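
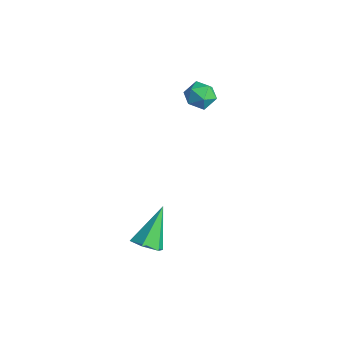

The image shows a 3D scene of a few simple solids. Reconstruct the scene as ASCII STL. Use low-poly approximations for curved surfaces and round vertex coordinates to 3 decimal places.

solid 
facet normal 0.258 0.917 -0.305
outer loop
vertex -3.563 3.772 1.602
vertex -3.837 4.102 2.362
vertex -3.01 3.84 2.273
endloop
endfacet
facet normal 0.678 0.422 -0.602
outer loop
vertex -3.563 3.772 1.602
vertex -3.01 3.84 2.273
vertex -3.006 3.123 1.774
endloop
endfacet
facet normal 0.263 -0.030 -0.964
outer loop
vertex -3.563 3.772 1.602
vertex -3.006 3.123 1.774
vertex -3.831 2.943 1.555
endloop
endfacet
facet normal -0.414 0.184 -0.891
outer loop
vertex -3.563 3.772 1.602
vertex -3.831 2.943 1.555
vertex -4.345 3.548 1.919
endloop
endfacet
facet normal -0.417 0.769 -0.484
outer loop
vertex -3.563 3.772 1.602
vertex -4.345 3.548 1.919
vertex -3.837 4.102 2.362
endloop
endfacet
facet normal 0.995 0.059 -0.077
outer loop
vertex -3.006 3.123 1.774
vertex -3.01 3.84 2.273
vertex -2.935 3.052 2.641
endloop
endfacet
facet normal 0.316 0.859 0.404
outer loop
vertex -3.01 3.84 2.273
vertex -3.837 4.102 2.362
vertex -3.449 3.657 3.005
endloop
endfacet
facet normal -0.776 0.620 0.114
outer loop
vertex -3.837 4.102 2.362
vertex -4.345 3.548 1.919
vertex -4.274 3.477 2.786
endloop
endfacet
facet normal -0.772 -0.328 -0.545
outer loop
vertex -4.345 3.548 1.919
vertex -3.831 2.943 1.555
vertex -4.27 2.76 2.287
endloop
endfacet
facet normal 0.323 -0.676 -0.663
outer loop
vertex -3.831 2.943 1.555
vertex -3.006 3.123 1.774
vertex -3.443 2.498 2.198
endloop
endfacet
facet normal 0.414 -0.184 0.891
outer loop
vertex -3.717 2.828 2.958
vertex -2.935 3.052 2.641
vertex -3.449 3.657 3.005
endloop
endfacet
facet normal -0.263 0.030 0.964
outer loop
vertex -3.717 2.828 2.958
vertex -3.449 3.657 3.005
vertex -4.274 3.477 2.786
endloop
endfacet
facet normal -0.678 -0.422 0.602
outer loop
vertex -3.717 2.828 2.958
vertex -4.274 3.477 2.786
vertex -4.27 2.76 2.287
endloop
endfacet
facet normal -0.258 -0.917 0.305
outer loop
vertex -3.717 2.828 2.958
vertex -4.27 2.76 2.287
vertex -3.443 2.498 2.198
endloop
endfacet
facet normal 0.417 -0.769 0.484
outer loop
vertex -3.717 2.828 2.958
vertex -3.443 2.498 2.198
vertex -2.935 3.052 2.641
endloop
endfacet
facet normal 0.772 0.328 0.545
outer loop
vertex -3.449 3.657 3.005
vertex -2.935 3.052 2.641
vertex -3.01 3.84 2.273
endloop
endfacet
facet normal -0.323 0.676 0.663
outer loop
vertex -4.274 3.477 2.786
vertex -3.449 3.657 3.005
vertex -3.837 4.102 2.362
endloop
endfacet
facet normal -0.995 -0.059 0.077
outer loop
vertex -4.27 2.76 2.287
vertex -4.274 3.477 2.786
vertex -4.345 3.548 1.919
endloop
endfacet
facet normal -0.316 -0.859 -0.404
outer loop
vertex -3.443 2.498 2.198
vertex -4.27 2.76 2.287
vertex -3.831 2.943 1.555
endloop
endfacet
facet normal 0.776 -0.620 -0.114
outer loop
vertex -2.935 3.052 2.641
vertex -3.443 2.498 2.198
vertex -3.006 3.123 1.774
endloop
endfacet
facet normal 0.334 -0.610 -0.718
outer loop
vertex 2.191 -3.498 -0.561
vertex 1.815 -3.039 -1.126
vertex 2.588 -2.871 -0.909
endloop
endfacet
facet normal 0.666 -0.008 0.746
outer loop
vertex 2.191 -3.498 -0.561
vertex 2.588 -2.871 -0.909
vertex 1.085 -1.701 0.446
endloop
endfacet
facet normal 0.334 -0.611 -0.718
outer loop
vertex 2.588 -2.871 -0.909
vertex 1.815 -3.039 -1.126
vertex 2.213 -2.411 -1.475
endloop
endfacet
facet normal 0.681 0.720 0.134
outer loop
vertex 2.588 -2.871 -0.909
vertex 2.213 -2.411 -1.475
vertex 1.085 -1.701 0.446
endloop
endfacet
facet normal 0.334 -0.611 -0.718
outer loop
vertex 2.213 -2.411 -1.475
vertex 1.815 -3.039 -1.126
vertex 1.44 -2.579 -1.692
endloop
endfacet
facet normal -0.089 0.916 -0.391
outer loop
vertex 2.213 -2.411 -1.475
vertex 1.44 -2.579 -1.692
vertex 1.085 -1.701 0.446
endloop
endfacet
facet normal 0.335 -0.610 -0.718
outer loop
vertex 1.44 -2.579 -1.692
vertex 1.815 -3.039 -1.126
vertex 1.043 -3.206 -1.344
endloop
endfacet
facet normal -0.872 0.384 -0.303
outer loop
vertex 1.44 -2.579 -1.692
vertex 1.043 -3.206 -1.344
vertex 1.085 -1.701 0.446
endloop
endfacet
facet normal 0.335 -0.610 -0.718
outer loop
vertex 1.043 -3.206 -1.344
vertex 1.815 -3.039 -1.126
vertex 1.418 -3.666 -0.778
endloop
endfacet
facet normal -0.887 -0.343 0.309
outer loop
vertex 1.043 -3.206 -1.344
vertex 1.418 -3.666 -0.778
vertex 1.085 -1.701 0.446
endloop
endfacet
facet normal 0.334 -0.610 -0.718
outer loop
vertex 1.418 -3.666 -0.778
vertex 1.815 -3.039 -1.126
vertex 2.191 -3.498 -0.561
endloop
endfacet
facet normal -0.117 -0.539 0.834
outer loop
vertex 1.418 -3.666 -0.778
vertex 2.191 -3.498 -0.561
vertex 1.085 -1.701 0.446
endloop
endfacet

endsolid


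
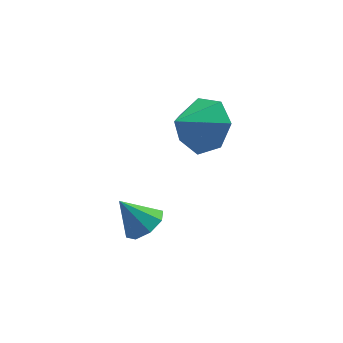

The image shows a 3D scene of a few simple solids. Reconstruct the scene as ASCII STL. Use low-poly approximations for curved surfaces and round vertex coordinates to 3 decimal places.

solid 
facet normal 0.659 0.484 -0.576
outer loop
vertex -1.191 -1.482 0.312
vertex -1.875 -1.06 -0.116
vertex -1.42 -0.795 0.627
endloop
endfacet
facet normal 0.201 -0.352 0.914
outer loop
vertex -1.191 -1.482 0.312
vertex -1.42 -0.795 0.627
vertex -2.665 -1.64 0.576
endloop
endfacet
facet normal 0.659 0.484 -0.576
outer loop
vertex -1.42 -0.795 0.627
vertex -1.875 -1.06 -0.116
vertex -1.992 -0.307 0.383
endloop
endfacet
facet normal -0.201 0.239 0.950
outer loop
vertex -1.42 -0.795 0.627
vertex -1.992 -0.307 0.383
vertex -2.665 -1.64 0.576
endloop
endfacet
facet normal 0.659 0.484 -0.575
outer loop
vertex -1.992 -0.307 0.383
vertex -1.875 -1.06 -0.116
vertex -2.475 -0.386 -0.237
endloop
endfacet
facet normal -0.733 0.445 0.515
outer loop
vertex -1.992 -0.307 0.383
vertex -2.475 -0.386 -0.237
vertex -2.665 -1.64 0.576
endloop
endfacet
facet normal 0.659 0.483 -0.576
outer loop
vertex -2.475 -0.386 -0.237
vertex -1.875 -1.06 -0.116
vertex -2.506 -0.973 -0.765
endloop
endfacet
facet normal -0.992 0.109 -0.063
outer loop
vertex -2.475 -0.386 -0.237
vertex -2.506 -0.973 -0.765
vertex -2.665 -1.64 0.576
endloop
endfacet
facet normal 0.659 0.484 -0.576
outer loop
vertex -2.506 -0.973 -0.765
vertex -1.875 -1.06 -0.116
vertex -2.062 -1.624 -0.804
endloop
endfacet
facet normal -0.784 -0.514 -0.349
outer loop
vertex -2.506 -0.973 -0.765
vertex -2.062 -1.624 -0.804
vertex -2.665 -1.64 0.576
endloop
endfacet
facet normal 0.659 0.484 -0.576
outer loop
vertex -2.062 -1.624 -0.804
vertex -1.875 -1.06 -0.116
vertex -1.477 -1.851 -0.325
endloop
endfacet
facet normal -0.266 -0.955 -0.127
outer loop
vertex -2.062 -1.624 -0.804
vertex -1.477 -1.851 -0.325
vertex -2.665 -1.64 0.576
endloop
endfacet
facet normal 0.659 0.484 -0.576
outer loop
vertex -1.477 -1.851 -0.325
vertex -1.875 -1.06 -0.116
vertex -1.191 -1.482 0.312
endloop
endfacet
facet normal 0.173 -0.884 0.435
outer loop
vertex -1.477 -1.851 -0.325
vertex -1.191 -1.482 0.312
vertex -2.665 -1.64 0.576
endloop
endfacet
facet normal 0.596 -0.138 -0.791
outer loop
vertex -3.059 -4.246 -1.053
vertex -3.48 -4.012 -1.411
vertex -3.017 -3.791 -1.101
endloop
endfacet
facet normal 0.423 0.056 0.904
outer loop
vertex -3.059 -4.246 -1.053
vertex -3.017 -3.791 -1.101
vertex -4.1 -3.868 -0.589
endloop
endfacet
facet normal 0.596 -0.139 -0.791
outer loop
vertex -3.017 -3.791 -1.101
vertex -3.48 -4.012 -1.411
vertex -3.245 -3.466 -1.33
endloop
endfacet
facet normal 0.275 0.675 0.684
outer loop
vertex -3.017 -3.791 -1.101
vertex -3.245 -3.466 -1.33
vertex -4.1 -3.868 -0.589
endloop
endfacet
facet normal 0.595 -0.139 -0.791
outer loop
vertex -3.245 -3.466 -1.33
vertex -3.48 -4.012 -1.411
vertex -3.612 -3.461 -1.607
endloop
endfacet
facet normal -0.199 0.939 0.280
outer loop
vertex -3.245 -3.466 -1.33
vertex -3.612 -3.461 -1.607
vertex -4.1 -3.868 -0.589
endloop
endfacet
facet normal 0.596 -0.139 -0.791
outer loop
vertex -3.612 -3.461 -1.607
vertex -3.48 -4.012 -1.411
vertex -3.901 -3.778 -1.769
endloop
endfacet
facet normal -0.720 0.691 -0.069
outer loop
vertex -3.612 -3.461 -1.607
vertex -3.901 -3.778 -1.769
vertex -4.1 -3.868 -0.589
endloop
endfacet
facet normal 0.597 -0.137 -0.791
outer loop
vertex -3.901 -3.778 -1.769
vertex -3.48 -4.012 -1.411
vertex -3.943 -4.233 -1.722
endloop
endfacet
facet normal -0.984 0.074 -0.160
outer loop
vertex -3.901 -3.778 -1.769
vertex -3.943 -4.233 -1.722
vertex -4.1 -3.868 -0.589
endloop
endfacet
facet normal 0.597 -0.139 -0.790
outer loop
vertex -3.943 -4.233 -1.722
vertex -3.48 -4.012 -1.411
vertex -3.714 -4.558 -1.492
endloop
endfacet
facet normal -0.836 -0.546 0.060
outer loop
vertex -3.943 -4.233 -1.722
vertex -3.714 -4.558 -1.492
vertex -4.1 -3.868 -0.589
endloop
endfacet
facet normal 0.596 -0.138 -0.791
outer loop
vertex -3.714 -4.558 -1.492
vertex -3.48 -4.012 -1.411
vertex -3.348 -4.564 -1.215
endloop
endfacet
facet normal -0.363 -0.809 0.463
outer loop
vertex -3.714 -4.558 -1.492
vertex -3.348 -4.564 -1.215
vertex -4.1 -3.868 -0.589
endloop
endfacet
facet normal 0.596 -0.138 -0.791
outer loop
vertex -3.348 -4.564 -1.215
vertex -3.48 -4.012 -1.411
vertex -3.059 -4.246 -1.053
endloop
endfacet
facet normal 0.159 -0.559 0.813
outer loop
vertex -3.348 -4.564 -1.215
vertex -3.059 -4.246 -1.053
vertex -4.1 -3.868 -0.589
endloop
endfacet

endsolid


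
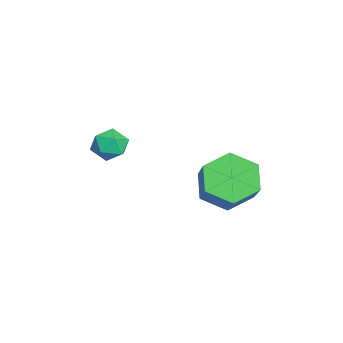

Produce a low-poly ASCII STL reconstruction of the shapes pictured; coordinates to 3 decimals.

solid 
facet normal -0.733 -0.084 -0.675
outer loop
vertex -0.827 0.693 -2.331
vertex -1.561 0.643 -1.527
vertex -1.282 1.608 -1.951
endloop
endfacet
facet normal 0.537 0.537 -0.651
outer loop
vertex -0.827 0.693 -2.331
vertex -1.282 1.608 -1.951
vertex 0.515 0.847 -1.097
endloop
endfacet
facet normal 0.537 0.537 -0.651
outer loop
vertex 0.515 0.847 -1.097
vertex -1.282 1.608 -1.951
vertex 0.06 1.762 -0.717
endloop
endfacet
facet normal 0.733 0.084 0.675
outer loop
vertex 0.515 0.847 -1.097
vertex 0.06 1.762 -0.717
vertex -0.219 0.797 -0.293
endloop
endfacet
facet normal -0.733 -0.084 -0.675
outer loop
vertex -1.282 1.608 -1.951
vertex -1.561 0.643 -1.527
vertex -2.016 1.558 -1.147
endloop
endfacet
facet normal -0.093 0.995 -0.023
outer loop
vertex -1.282 1.608 -1.951
vertex -2.016 1.558 -1.147
vertex 0.06 1.762 -0.717
endloop
endfacet
facet normal -0.093 0.995 -0.023
outer loop
vertex 0.06 1.762 -0.717
vertex -2.016 1.558 -1.147
vertex -0.674 1.712 0.088
endloop
endfacet
facet normal 0.734 0.084 0.674
outer loop
vertex 0.06 1.762 -0.717
vertex -0.674 1.712 0.088
vertex -0.219 0.797 -0.293
endloop
endfacet
facet normal -0.733 -0.084 -0.675
outer loop
vertex -2.016 1.558 -1.147
vertex -1.561 0.643 -1.527
vertex -2.295 0.593 -0.723
endloop
endfacet
facet normal -0.630 0.458 0.627
outer loop
vertex -2.016 1.558 -1.147
vertex -2.295 0.593 -0.723
vertex -0.674 1.712 0.088
endloop
endfacet
facet normal -0.630 0.457 0.628
outer loop
vertex -0.674 1.712 0.088
vertex -2.295 0.593 -0.723
vertex -0.953 0.747 0.511
endloop
endfacet
facet normal 0.733 0.084 0.675
outer loop
vertex -0.674 1.712 0.088
vertex -0.953 0.747 0.511
vertex -0.219 0.797 -0.293
endloop
endfacet
facet normal -0.733 -0.084 -0.675
outer loop
vertex -2.295 0.593 -0.723
vertex -1.561 0.643 -1.527
vertex -1.84 -0.322 -1.103
endloop
endfacet
facet normal -0.537 -0.537 0.651
outer loop
vertex -2.295 0.593 -0.723
vertex -1.84 -0.322 -1.103
vertex -0.953 0.747 0.511
endloop
endfacet
facet normal -0.537 -0.537 0.651
outer loop
vertex -0.953 0.747 0.511
vertex -1.84 -0.322 -1.103
vertex -0.498 -0.168 0.131
endloop
endfacet
facet normal 0.733 0.084 0.675
outer loop
vertex -0.953 0.747 0.511
vertex -0.498 -0.168 0.131
vertex -0.219 0.797 -0.293
endloop
endfacet
facet normal -0.734 -0.084 -0.674
outer loop
vertex -1.84 -0.322 -1.103
vertex -1.561 0.643 -1.527
vertex -1.106 -0.272 -1.908
endloop
endfacet
facet normal 0.093 -0.995 0.023
outer loop
vertex -1.84 -0.322 -1.103
vertex -1.106 -0.272 -1.908
vertex -0.498 -0.168 0.131
endloop
endfacet
facet normal 0.093 -0.995 0.023
outer loop
vertex -0.498 -0.168 0.131
vertex -1.106 -0.272 -1.908
vertex 0.236 -0.118 -0.673
endloop
endfacet
facet normal 0.733 0.084 0.675
outer loop
vertex -0.498 -0.168 0.131
vertex 0.236 -0.118 -0.673
vertex -0.219 0.797 -0.293
endloop
endfacet
facet normal -0.733 -0.084 -0.675
outer loop
vertex -1.106 -0.272 -1.908
vertex -1.561 0.643 -1.527
vertex -0.827 0.693 -2.331
endloop
endfacet
facet normal 0.630 -0.457 -0.628
outer loop
vertex -1.106 -0.272 -1.908
vertex -0.827 0.693 -2.331
vertex 0.236 -0.118 -0.673
endloop
endfacet
facet normal 0.630 -0.458 -0.628
outer loop
vertex 0.236 -0.118 -0.673
vertex -0.827 0.693 -2.331
vertex 0.515 0.847 -1.097
endloop
endfacet
facet normal 0.733 0.084 0.675
outer loop
vertex 0.236 -0.118 -0.673
vertex 0.515 0.847 -1.097
vertex -0.219 0.797 -0.293
endloop
endfacet
facet normal -0.609 0.627 0.485
outer loop
vertex 0.399 -2.643 1.961
vertex -0.166 -3.024 1.744
vertex 0.159 -3.185 2.36
endloop
endfacet
facet normal 0.024 0.586 0.810
outer loop
vertex 0.399 -2.643 1.961
vertex 0.159 -3.185 2.36
vertex 0.862 -3.092 2.272
endloop
endfacet
facet normal 0.526 0.779 0.341
outer loop
vertex 0.399 -2.643 1.961
vertex 0.862 -3.092 2.272
vertex 0.972 -2.872 1.6
endloop
endfacet
facet normal 0.202 0.940 -0.275
outer loop
vertex 0.399 -2.643 1.961
vertex 0.972 -2.872 1.6
vertex 0.337 -2.831 1.274
endloop
endfacet
facet normal -0.499 0.846 -0.187
outer loop
vertex 0.399 -2.643 1.961
vertex 0.337 -2.831 1.274
vertex -0.166 -3.024 1.744
endloop
endfacet
facet normal 0.136 -0.097 0.986
outer loop
vertex 0.862 -3.092 2.272
vertex 0.159 -3.185 2.36
vertex 0.583 -3.749 2.246
endloop
endfacet
facet normal -0.887 -0.029 0.460
outer loop
vertex 0.159 -3.185 2.36
vertex -0.166 -3.024 1.744
vertex -0.052 -3.708 1.92
endloop
endfacet
facet normal -0.709 0.326 -0.625
outer loop
vertex -0.166 -3.024 1.744
vertex 0.337 -2.831 1.274
vertex 0.058 -3.488 1.248
endloop
endfacet
facet normal 0.426 0.476 -0.770
outer loop
vertex 0.337 -2.831 1.274
vertex 0.972 -2.872 1.6
vertex 0.761 -3.395 1.16
endloop
endfacet
facet normal 0.950 0.217 0.226
outer loop
vertex 0.972 -2.872 1.6
vertex 0.862 -3.092 2.272
vertex 1.086 -3.556 1.776
endloop
endfacet
facet normal -0.202 -0.940 0.275
outer loop
vertex 0.521 -3.937 1.559
vertex 0.583 -3.749 2.246
vertex -0.052 -3.708 1.92
endloop
endfacet
facet normal -0.526 -0.779 -0.341
outer loop
vertex 0.521 -3.937 1.559
vertex -0.052 -3.708 1.92
vertex 0.058 -3.488 1.248
endloop
endfacet
facet normal -0.024 -0.586 -0.810
outer loop
vertex 0.521 -3.937 1.559
vertex 0.058 -3.488 1.248
vertex 0.761 -3.395 1.16
endloop
endfacet
facet normal 0.609 -0.627 -0.485
outer loop
vertex 0.521 -3.937 1.559
vertex 0.761 -3.395 1.16
vertex 1.086 -3.556 1.776
endloop
endfacet
facet normal 0.499 -0.846 0.187
outer loop
vertex 0.521 -3.937 1.559
vertex 1.086 -3.556 1.776
vertex 0.583 -3.749 2.246
endloop
endfacet
facet normal -0.426 -0.476 0.770
outer loop
vertex -0.052 -3.708 1.92
vertex 0.583 -3.749 2.246
vertex 0.159 -3.185 2.36
endloop
endfacet
facet normal -0.950 -0.217 -0.226
outer loop
vertex 0.058 -3.488 1.248
vertex -0.052 -3.708 1.92
vertex -0.166 -3.024 1.744
endloop
endfacet
facet normal -0.136 0.097 -0.986
outer loop
vertex 0.761 -3.395 1.16
vertex 0.058 -3.488 1.248
vertex 0.337 -2.831 1.274
endloop
endfacet
facet normal 0.887 0.029 -0.460
outer loop
vertex 1.086 -3.556 1.776
vertex 0.761 -3.395 1.16
vertex 0.972 -2.872 1.6
endloop
endfacet
facet normal 0.709 -0.326 0.625
outer loop
vertex 0.583 -3.749 2.246
vertex 1.086 -3.556 1.776
vertex 0.862 -3.092 2.272
endloop
endfacet

endsolid


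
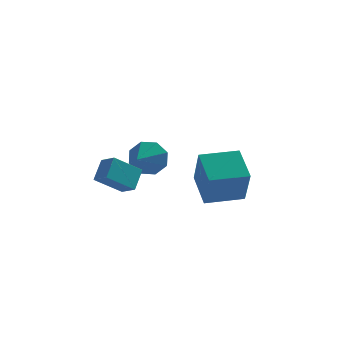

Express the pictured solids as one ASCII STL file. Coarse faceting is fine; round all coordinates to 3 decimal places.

solid 
facet normal -0.705 -0.406 0.582
outer loop
vertex -1.235 -0.687 0.468
vertex -1.907 -0.097 0.066
vertex -1.472 -1.574 -0.439
endloop
endfacet
facet normal 0.685 -0.602 0.410
outer loop
vertex -0.273 -0.883 -1.426
vertex -1.235 -0.687 0.468
vertex -1.472 -1.574 -0.439
endloop
endfacet
facet normal -0.705 -0.406 0.581
outer loop
vertex -1.472 -1.574 -0.439
vertex -1.907 -0.097 0.066
vertex -2.143 -0.984 -0.841
endloop
endfacet
facet normal -0.183 -0.687 -0.703
outer loop
vertex -2.143 -0.984 -0.841
vertex -0.273 -0.883 -1.426
vertex -1.472 -1.574 -0.439
endloop
endfacet
facet normal 0.183 0.687 0.703
outer loop
vertex -1.235 -0.687 0.468
vertex -0.708 0.594 -0.921
vertex -1.907 -0.097 0.066
endloop
endfacet
facet normal 0.685 -0.602 0.410
outer loop
vertex -0.037 0.004 -0.519
vertex -1.235 -0.687 0.468
vertex -0.273 -0.883 -1.426
endloop
endfacet
facet normal 0.183 0.687 0.703
outer loop
vertex -0.037 0.004 -0.519
vertex -0.708 0.594 -0.921
vertex -1.235 -0.687 0.468
endloop
endfacet
facet normal -0.685 0.602 -0.411
outer loop
vertex -1.907 -0.097 0.066
vertex -0.708 0.594 -0.921
vertex -2.143 -0.984 -0.841
endloop
endfacet
facet normal -0.183 -0.687 -0.703
outer loop
vertex -0.945 -0.293 -1.828
vertex -0.273 -0.883 -1.426
vertex -2.143 -0.984 -0.841
endloop
endfacet
facet normal -0.685 0.602 -0.410
outer loop
vertex -2.143 -0.984 -0.841
vertex -0.708 0.594 -0.921
vertex -0.945 -0.293 -1.828
endloop
endfacet
facet normal 0.705 0.407 -0.581
outer loop
vertex -0.945 -0.293 -1.828
vertex -0.037 0.004 -0.519
vertex -0.273 -0.883 -1.426
endloop
endfacet
facet normal 0.705 0.406 -0.581
outer loop
vertex -0.708 0.594 -0.921
vertex -0.037 0.004 -0.519
vertex -0.945 -0.293 -1.828
endloop
endfacet
facet normal 0.273 0.928 -0.255
outer loop
vertex 0.147 3.505 -2.145
vertex -0.24 3.874 -1.218
vertex 0.708 3.504 -1.548
endloop
endfacet
facet normal 0.392 -0.843 -0.369
outer loop
vertex 0.147 3.505 -2.145
vertex 0.708 3.504 -1.548
vertex -0.62 2.586 -0.862
endloop
endfacet
facet normal 0.273 0.927 -0.257
outer loop
vertex 0.708 3.504 -1.548
vertex -0.24 3.874 -1.218
vertex 0.714 3.721 -0.758
endloop
endfacet
facet normal 0.625 -0.754 0.202
outer loop
vertex 0.708 3.504 -1.548
vertex 0.714 3.721 -0.758
vertex -0.62 2.586 -0.862
endloop
endfacet
facet normal 0.272 0.927 -0.256
outer loop
vertex 0.714 3.721 -0.758
vertex -0.24 3.874 -1.218
vertex 0.161 4.027 -0.238
endloop
endfacet
facet normal 0.400 -0.538 0.742
outer loop
vertex 0.714 3.721 -0.758
vertex 0.161 4.027 -0.238
vertex -0.62 2.586 -0.862
endloop
endfacet
facet normal 0.273 0.927 -0.256
outer loop
vertex 0.161 4.027 -0.238
vertex -0.24 3.874 -1.218
vertex -0.627 4.244 -0.292
endloop
endfacet
facet normal -0.153 -0.322 0.934
outer loop
vertex 0.161 4.027 -0.238
vertex -0.627 4.244 -0.292
vertex -0.62 2.586 -0.862
endloop
endfacet
facet normal 0.274 0.927 -0.256
outer loop
vertex -0.627 4.244 -0.292
vertex -0.24 3.874 -1.218
vertex -1.188 4.245 -0.888
endloop
endfacet
facet normal -0.708 -0.232 0.666
outer loop
vertex -0.627 4.244 -0.292
vertex -1.188 4.245 -0.888
vertex -0.62 2.586 -0.862
endloop
endfacet
facet normal 0.273 0.927 -0.257
outer loop
vertex -1.188 4.245 -0.888
vertex -0.24 3.874 -1.218
vertex -1.194 4.028 -1.678
endloop
endfacet
facet normal -0.942 -0.321 0.095
outer loop
vertex -1.188 4.245 -0.888
vertex -1.194 4.028 -1.678
vertex -0.62 2.586 -0.862
endloop
endfacet
facet normal 0.273 0.927 -0.256
outer loop
vertex -1.194 4.028 -1.678
vertex -0.24 3.874 -1.218
vertex -0.641 3.722 -2.198
endloop
endfacet
facet normal -0.716 -0.537 -0.446
outer loop
vertex -1.194 4.028 -1.678
vertex -0.641 3.722 -2.198
vertex -0.62 2.586 -0.862
endloop
endfacet
facet normal 0.273 0.928 -0.255
outer loop
vertex -0.641 3.722 -2.198
vertex -0.24 3.874 -1.218
vertex 0.147 3.505 -2.145
endloop
endfacet
facet normal -0.164 -0.753 -0.637
outer loop
vertex -0.641 3.722 -2.198
vertex 0.147 3.505 -2.145
vertex -0.62 2.586 -0.862
endloop
endfacet
facet normal -0.937 -0.345 -0.048
outer loop
vertex 3.315 -3.451 0.298
vertex 2.72 -1.97 1.272
vertex 3.009 -2.363 -1.543
endloop
endfacet
facet normal 0.319 -0.792 -0.521
outer loop
vertex 4.78 -1.71 -1.452
vertex 3.315 -3.451 0.298
vertex 3.009 -2.363 -1.543
endloop
endfacet
facet normal -0.937 -0.346 -0.048
outer loop
vertex 3.009 -2.363 -1.543
vertex 2.72 -1.97 1.272
vertex 2.413 -0.882 -0.568
endloop
endfacet
facet normal -0.142 0.504 -0.852
outer loop
vertex 2.413 -0.882 -0.568
vertex 4.78 -1.71 -1.452
vertex 3.009 -2.363 -1.543
endloop
endfacet
facet normal 0.142 -0.504 0.852
outer loop
vertex 3.315 -3.451 0.298
vertex 4.491 -1.317 1.363
vertex 2.72 -1.97 1.272
endloop
endfacet
facet normal 0.318 -0.792 -0.521
outer loop
vertex 5.087 -2.798 0.388
vertex 3.315 -3.451 0.298
vertex 4.78 -1.71 -1.452
endloop
endfacet
facet normal 0.142 -0.504 0.852
outer loop
vertex 5.087 -2.798 0.388
vertex 4.491 -1.317 1.363
vertex 3.315 -3.451 0.298
endloop
endfacet
facet normal -0.319 0.792 0.521
outer loop
vertex 2.72 -1.97 1.272
vertex 4.491 -1.317 1.363
vertex 2.413 -0.882 -0.568
endloop
endfacet
facet normal -0.142 0.503 -0.852
outer loop
vertex 4.185 -0.229 -0.478
vertex 4.78 -1.71 -1.452
vertex 2.413 -0.882 -0.568
endloop
endfacet
facet normal -0.318 0.792 0.521
outer loop
vertex 2.413 -0.882 -0.568
vertex 4.491 -1.317 1.363
vertex 4.185 -0.229 -0.478
endloop
endfacet
facet normal 0.937 0.345 0.048
outer loop
vertex 4.185 -0.229 -0.478
vertex 5.087 -2.798 0.388
vertex 4.78 -1.71 -1.452
endloop
endfacet
facet normal 0.937 0.345 0.048
outer loop
vertex 4.491 -1.317 1.363
vertex 5.087 -2.798 0.388
vertex 4.185 -0.229 -0.478
endloop
endfacet

endsolid


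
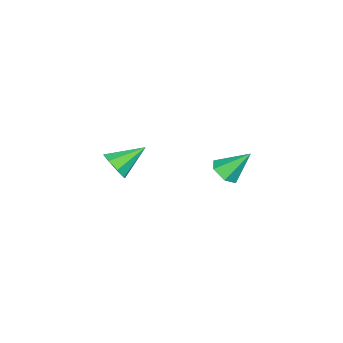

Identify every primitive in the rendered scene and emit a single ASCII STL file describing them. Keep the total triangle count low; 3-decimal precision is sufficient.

solid 
facet normal 0.278 -0.618 -0.735
outer loop
vertex -3.079 1.446 -2.656
vertex -3.685 1.781 -3.167
vertex -2.895 2.122 -3.155
endloop
endfacet
facet normal 0.764 0.235 0.601
outer loop
vertex -3.079 1.446 -2.656
vertex -2.895 2.122 -3.155
vertex -4.195 2.919 -1.813
endloop
endfacet
facet normal 0.278 -0.618 -0.735
outer loop
vertex -2.895 2.122 -3.155
vertex -3.685 1.781 -3.167
vertex -3.501 2.457 -3.666
endloop
endfacet
facet normal 0.501 0.865 -0.028
outer loop
vertex -2.895 2.122 -3.155
vertex -3.501 2.457 -3.666
vertex -4.195 2.919 -1.813
endloop
endfacet
facet normal 0.277 -0.618 -0.735
outer loop
vertex -3.501 2.457 -3.666
vertex -3.685 1.781 -3.167
vertex -4.291 2.116 -3.677
endloop
endfacet
facet normal -0.367 0.861 -0.352
outer loop
vertex -3.501 2.457 -3.666
vertex -4.291 2.116 -3.677
vertex -4.195 2.919 -1.813
endloop
endfacet
facet normal 0.277 -0.618 -0.736
outer loop
vertex -4.291 2.116 -3.677
vertex -3.685 1.781 -3.167
vertex -4.474 1.44 -3.178
endloop
endfacet
facet normal -0.973 0.228 -0.048
outer loop
vertex -4.291 2.116 -3.677
vertex -4.474 1.44 -3.178
vertex -4.195 2.919 -1.813
endloop
endfacet
facet normal 0.277 -0.618 -0.736
outer loop
vertex -4.474 1.44 -3.178
vertex -3.685 1.781 -3.167
vertex -3.868 1.105 -2.668
endloop
endfacet
facet normal -0.709 -0.401 0.580
outer loop
vertex -4.474 1.44 -3.178
vertex -3.868 1.105 -2.668
vertex -4.195 2.919 -1.813
endloop
endfacet
facet normal 0.278 -0.618 -0.735
outer loop
vertex -3.868 1.105 -2.668
vertex -3.685 1.781 -3.167
vertex -3.079 1.446 -2.656
endloop
endfacet
facet normal 0.158 -0.398 0.904
outer loop
vertex -3.868 1.105 -2.668
vertex -3.079 1.446 -2.656
vertex -4.195 2.919 -1.813
endloop
endfacet
facet normal 0.649 -0.582 -0.490
outer loop
vertex 3.419 -0.456 1.015
vertex 2.767 -0.928 0.713
vertex 3.189 -0.23 0.442
endloop
endfacet
facet normal 0.353 0.910 0.217
outer loop
vertex 3.419 -0.456 1.015
vertex 3.189 -0.23 0.442
vertex 1.613 0.108 1.587
endloop
endfacet
facet normal 0.647 -0.582 -0.492
outer loop
vertex 3.189 -0.23 0.442
vertex 2.767 -0.928 0.713
vertex 2.711 -0.412 0.028
endloop
endfacet
facet normal -0.053 0.935 -0.350
outer loop
vertex 3.189 -0.23 0.442
vertex 2.711 -0.412 0.028
vertex 1.613 0.108 1.587
endloop
endfacet
facet normal 0.648 -0.582 -0.491
outer loop
vertex 2.711 -0.412 0.028
vertex 2.767 -0.928 0.713
vertex 2.266 -0.897 0.015
endloop
endfacet
facet normal -0.584 0.552 -0.595
outer loop
vertex 2.711 -0.412 0.028
vertex 2.266 -0.897 0.015
vertex 1.613 0.108 1.587
endloop
endfacet
facet normal 0.648 -0.582 -0.491
outer loop
vertex 2.266 -0.897 0.015
vertex 2.767 -0.928 0.713
vertex 2.114 -1.4 0.411
endloop
endfacet
facet normal -0.927 -0.015 -0.375
outer loop
vertex 2.266 -0.897 0.015
vertex 2.114 -1.4 0.411
vertex 1.613 0.108 1.587
endloop
endfacet
facet normal 0.648 -0.582 -0.492
outer loop
vertex 2.114 -1.4 0.411
vertex 2.767 -0.928 0.713
vertex 2.345 -1.627 0.984
endloop
endfacet
facet normal -0.881 -0.435 0.183
outer loop
vertex 2.114 -1.4 0.411
vertex 2.345 -1.627 0.984
vertex 1.613 0.108 1.587
endloop
endfacet
facet normal 0.649 -0.582 -0.491
outer loop
vertex 2.345 -1.627 0.984
vertex 2.767 -0.928 0.713
vertex 2.823 -1.444 1.399
endloop
endfacet
facet normal -0.475 -0.461 0.750
outer loop
vertex 2.345 -1.627 0.984
vertex 2.823 -1.444 1.399
vertex 1.613 0.108 1.587
endloop
endfacet
facet normal 0.648 -0.582 -0.491
outer loop
vertex 2.823 -1.444 1.399
vertex 2.767 -0.928 0.713
vertex 3.268 -0.96 1.412
endloop
endfacet
facet normal 0.055 -0.078 0.995
outer loop
vertex 2.823 -1.444 1.399
vertex 3.268 -0.96 1.412
vertex 1.613 0.108 1.587
endloop
endfacet
facet normal 0.648 -0.581 -0.491
outer loop
vertex 3.268 -0.96 1.412
vertex 2.767 -0.928 0.713
vertex 3.419 -0.456 1.015
endloop
endfacet
facet normal 0.399 0.491 0.775
outer loop
vertex 3.268 -0.96 1.412
vertex 3.419 -0.456 1.015
vertex 1.613 0.108 1.587
endloop
endfacet

endsolid


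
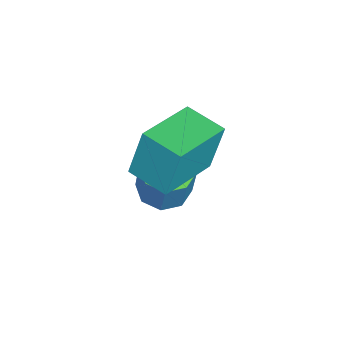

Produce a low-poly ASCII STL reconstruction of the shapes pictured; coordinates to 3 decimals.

solid 
facet normal -0.868 0.463 -0.177
outer loop
vertex 1.912 0.852 0.259
vertex 2.529 1.932 0.059
vertex 2.038 0.491 -1.305
endloop
endfacet
facet normal -0.490 -0.857 0.158
outer loop
vertex 3.731 -0.412 -0.959
vertex 1.912 0.852 0.259
vertex 2.038 0.491 -1.305
endloop
endfacet
facet normal -0.868 0.463 -0.177
outer loop
vertex 2.038 0.491 -1.305
vertex 2.529 1.932 0.059
vertex 2.655 1.571 -1.505
endloop
endfacet
facet normal 0.079 -0.225 -0.971
outer loop
vertex 2.655 1.571 -1.505
vertex 3.731 -0.412 -0.959
vertex 2.038 0.491 -1.305
endloop
endfacet
facet normal -0.079 0.225 0.971
outer loop
vertex 1.912 0.852 0.259
vertex 4.222 1.029 0.405
vertex 2.529 1.932 0.059
endloop
endfacet
facet normal -0.490 -0.857 0.158
outer loop
vertex 3.605 -0.051 0.605
vertex 1.912 0.852 0.259
vertex 3.731 -0.412 -0.959
endloop
endfacet
facet normal -0.079 0.225 0.971
outer loop
vertex 3.605 -0.051 0.605
vertex 4.222 1.029 0.405
vertex 1.912 0.852 0.259
endloop
endfacet
facet normal 0.490 0.857 -0.158
outer loop
vertex 2.529 1.932 0.059
vertex 4.222 1.029 0.405
vertex 2.655 1.571 -1.505
endloop
endfacet
facet normal 0.079 -0.225 -0.971
outer loop
vertex 4.348 0.668 -1.159
vertex 3.731 -0.412 -0.959
vertex 2.655 1.571 -1.505
endloop
endfacet
facet normal 0.490 0.857 -0.158
outer loop
vertex 2.655 1.571 -1.505
vertex 4.222 1.029 0.405
vertex 4.348 0.668 -1.159
endloop
endfacet
facet normal 0.868 -0.463 0.177
outer loop
vertex 4.348 0.668 -1.159
vertex 3.605 -0.051 0.605
vertex 3.731 -0.412 -0.959
endloop
endfacet
facet normal 0.868 -0.463 0.177
outer loop
vertex 4.222 1.029 0.405
vertex 3.605 -0.051 0.605
vertex 4.348 0.668 -1.159
endloop
endfacet
facet normal -0.338 -0.135 -0.931
outer loop
vertex 2.412 -0.321 -3.684
vertex 1.844 0.198 -3.553
vertex 2.575 0.236 -3.824
endloop
endfacet
facet normal 0.901 -0.334 -0.279
outer loop
vertex 2.412 -0.321 -3.684
vertex 2.575 0.236 -3.824
vertex 2.923 -0.117 -2.278
endloop
endfacet
facet normal 0.901 -0.334 -0.279
outer loop
vertex 2.923 -0.117 -2.278
vertex 2.575 0.236 -3.824
vertex 3.086 0.44 -2.418
endloop
endfacet
facet normal 0.339 0.135 0.931
outer loop
vertex 2.923 -0.117 -2.278
vertex 3.086 0.44 -2.418
vertex 2.356 0.402 -2.147
endloop
endfacet
facet normal -0.338 -0.134 -0.931
outer loop
vertex 2.575 0.236 -3.824
vertex 1.844 0.198 -3.553
vertex 2.31 0.771 -3.805
endloop
endfacet
facet normal 0.830 0.424 -0.363
outer loop
vertex 2.575 0.236 -3.824
vertex 2.31 0.771 -3.805
vertex 3.086 0.44 -2.418
endloop
endfacet
facet normal 0.830 0.425 -0.363
outer loop
vertex 3.086 0.44 -2.418
vertex 2.31 0.771 -3.805
vertex 2.821 0.974 -2.399
endloop
endfacet
facet normal 0.339 0.135 0.931
outer loop
vertex 3.086 0.44 -2.418
vertex 2.821 0.974 -2.399
vertex 2.356 0.402 -2.147
endloop
endfacet
facet normal -0.338 -0.135 -0.931
outer loop
vertex 2.31 0.771 -3.805
vertex 1.844 0.198 -3.553
vertex 1.773 0.97 -3.639
endloop
endfacet
facet normal 0.273 0.933 -0.234
outer loop
vertex 2.31 0.771 -3.805
vertex 1.773 0.97 -3.639
vertex 2.821 0.974 -2.399
endloop
endfacet
facet normal 0.274 0.933 -0.235
outer loop
vertex 2.821 0.974 -2.399
vertex 1.773 0.97 -3.639
vertex 2.284 1.174 -2.232
endloop
endfacet
facet normal 0.339 0.134 0.931
outer loop
vertex 2.821 0.974 -2.399
vertex 2.284 1.174 -2.232
vertex 2.356 0.402 -2.147
endloop
endfacet
facet normal -0.339 -0.135 -0.931
outer loop
vertex 1.773 0.97 -3.639
vertex 1.844 0.198 -3.553
vertex 1.277 0.717 -3.422
endloop
endfacet
facet normal -0.443 0.896 0.031
outer loop
vertex 1.773 0.97 -3.639
vertex 1.277 0.717 -3.422
vertex 2.284 1.174 -2.232
endloop
endfacet
facet normal -0.443 0.896 0.031
outer loop
vertex 2.284 1.174 -2.232
vertex 1.277 0.717 -3.422
vertex 1.788 0.921 -2.016
endloop
endfacet
facet normal 0.337 0.134 0.932
outer loop
vertex 2.284 1.174 -2.232
vertex 1.788 0.921 -2.016
vertex 2.356 0.402 -2.147
endloop
endfacet
facet normal -0.339 -0.135 -0.931
outer loop
vertex 1.277 0.717 -3.422
vertex 1.844 0.198 -3.553
vertex 1.114 0.16 -3.282
endloop
endfacet
facet normal -0.901 0.334 0.279
outer loop
vertex 1.277 0.717 -3.422
vertex 1.114 0.16 -3.282
vertex 1.788 0.921 -2.016
endloop
endfacet
facet normal -0.901 0.334 0.279
outer loop
vertex 1.788 0.921 -2.016
vertex 1.114 0.16 -3.282
vertex 1.625 0.364 -1.876
endloop
endfacet
facet normal 0.338 0.135 0.931
outer loop
vertex 1.788 0.921 -2.016
vertex 1.625 0.364 -1.876
vertex 2.356 0.402 -2.147
endloop
endfacet
facet normal -0.339 -0.135 -0.931
outer loop
vertex 1.114 0.16 -3.282
vertex 1.844 0.198 -3.553
vertex 1.379 -0.374 -3.301
endloop
endfacet
facet normal -0.829 -0.425 0.363
outer loop
vertex 1.114 0.16 -3.282
vertex 1.379 -0.374 -3.301
vertex 1.625 0.364 -1.876
endloop
endfacet
facet normal -0.830 -0.424 0.363
outer loop
vertex 1.625 0.364 -1.876
vertex 1.379 -0.374 -3.301
vertex 1.89 -0.171 -1.895
endloop
endfacet
facet normal 0.338 0.134 0.931
outer loop
vertex 1.625 0.364 -1.876
vertex 1.89 -0.171 -1.895
vertex 2.356 0.402 -2.147
endloop
endfacet
facet normal -0.339 -0.134 -0.931
outer loop
vertex 1.379 -0.374 -3.301
vertex 1.844 0.198 -3.553
vertex 1.916 -0.574 -3.468
endloop
endfacet
facet normal -0.274 -0.933 0.234
outer loop
vertex 1.379 -0.374 -3.301
vertex 1.916 -0.574 -3.468
vertex 1.89 -0.171 -1.895
endloop
endfacet
facet normal -0.273 -0.933 0.234
outer loop
vertex 1.89 -0.171 -1.895
vertex 1.916 -0.574 -3.468
vertex 2.427 -0.37 -2.061
endloop
endfacet
facet normal 0.338 0.135 0.931
outer loop
vertex 1.89 -0.171 -1.895
vertex 2.427 -0.37 -2.061
vertex 2.356 0.402 -2.147
endloop
endfacet
facet normal -0.337 -0.134 -0.932
outer loop
vertex 1.916 -0.574 -3.468
vertex 1.844 0.198 -3.553
vertex 2.412 -0.321 -3.684
endloop
endfacet
facet normal 0.443 -0.896 -0.031
outer loop
vertex 1.916 -0.574 -3.468
vertex 2.412 -0.321 -3.684
vertex 2.427 -0.37 -2.061
endloop
endfacet
facet normal 0.443 -0.896 -0.031
outer loop
vertex 2.427 -0.37 -2.061
vertex 2.412 -0.321 -3.684
vertex 2.923 -0.117 -2.278
endloop
endfacet
facet normal 0.339 0.135 0.931
outer loop
vertex 2.427 -0.37 -2.061
vertex 2.923 -0.117 -2.278
vertex 2.356 0.402 -2.147
endloop
endfacet

endsolid


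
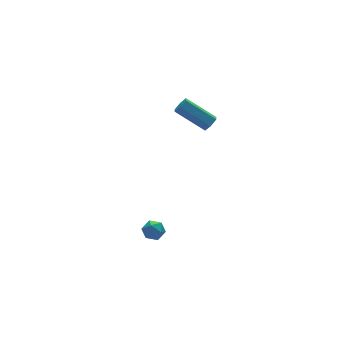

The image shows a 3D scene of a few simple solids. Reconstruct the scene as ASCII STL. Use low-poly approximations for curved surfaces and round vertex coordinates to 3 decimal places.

solid 
facet normal 0.560 -0.602 -0.569
outer loop
vertex 1.938 -0.759 3.37
vertex 1.476 -0.949 3.116
vertex 1.746 -0.503 2.91
endloop
endfacet
facet normal 0.754 0.655 0.050
outer loop
vertex 1.938 -0.759 3.37
vertex 1.746 -0.503 2.91
vertex 0.765 0.499 4.558
endloop
endfacet
facet normal 0.753 0.656 0.049
outer loop
vertex 0.765 0.499 4.558
vertex 1.746 -0.503 2.91
vertex 0.573 0.754 4.098
endloop
endfacet
facet normal -0.561 0.602 0.568
outer loop
vertex 0.765 0.499 4.558
vertex 0.573 0.754 4.098
vertex 0.304 0.309 4.304
endloop
endfacet
facet normal 0.560 -0.602 -0.569
outer loop
vertex 1.746 -0.503 2.91
vertex 1.476 -0.949 3.116
vertex 1.284 -0.693 2.656
endloop
endfacet
facet normal 0.080 0.723 -0.686
outer loop
vertex 1.746 -0.503 2.91
vertex 1.284 -0.693 2.656
vertex 0.573 0.754 4.098
endloop
endfacet
facet normal 0.080 0.723 -0.686
outer loop
vertex 0.573 0.754 4.098
vertex 1.284 -0.693 2.656
vertex 0.112 0.564 3.844
endloop
endfacet
facet normal -0.561 0.602 0.568
outer loop
vertex 0.573 0.754 4.098
vertex 0.112 0.564 3.844
vertex 0.304 0.309 4.304
endloop
endfacet
facet normal 0.561 -0.601 -0.569
outer loop
vertex 1.284 -0.693 2.656
vertex 1.476 -0.949 3.116
vertex 1.015 -1.139 2.862
endloop
endfacet
facet normal -0.674 0.067 -0.736
outer loop
vertex 1.284 -0.693 2.656
vertex 1.015 -1.139 2.862
vertex 0.112 0.564 3.844
endloop
endfacet
facet normal -0.673 0.068 -0.736
outer loop
vertex 0.112 0.564 3.844
vertex 1.015 -1.139 2.862
vertex -0.158 0.119 4.05
endloop
endfacet
facet normal -0.560 0.603 0.568
outer loop
vertex 0.112 0.564 3.844
vertex -0.158 0.119 4.05
vertex 0.304 0.309 4.304
endloop
endfacet
facet normal 0.561 -0.602 -0.568
outer loop
vertex 1.015 -1.139 2.862
vertex 1.476 -0.949 3.116
vertex 1.207 -1.394 3.322
endloop
endfacet
facet normal -0.753 -0.656 -0.049
outer loop
vertex 1.015 -1.139 2.862
vertex 1.207 -1.394 3.322
vertex -0.158 0.119 4.05
endloop
endfacet
facet normal -0.753 -0.656 -0.050
outer loop
vertex -0.158 0.119 4.05
vertex 1.207 -1.394 3.322
vertex 0.034 -0.137 4.51
endloop
endfacet
facet normal -0.560 0.602 0.569
outer loop
vertex -0.158 0.119 4.05
vertex 0.034 -0.137 4.51
vertex 0.304 0.309 4.304
endloop
endfacet
facet normal 0.561 -0.602 -0.568
outer loop
vertex 1.207 -1.394 3.322
vertex 1.476 -0.949 3.116
vertex 1.668 -1.204 3.576
endloop
endfacet
facet normal -0.080 -0.723 0.686
outer loop
vertex 1.207 -1.394 3.322
vertex 1.668 -1.204 3.576
vertex 0.034 -0.137 4.51
endloop
endfacet
facet normal -0.080 -0.723 0.686
outer loop
vertex 0.034 -0.137 4.51
vertex 1.668 -1.204 3.576
vertex 0.496 0.053 4.764
endloop
endfacet
facet normal -0.560 0.602 0.569
outer loop
vertex 0.034 -0.137 4.51
vertex 0.496 0.053 4.764
vertex 0.304 0.309 4.304
endloop
endfacet
facet normal 0.560 -0.603 -0.568
outer loop
vertex 1.668 -1.204 3.576
vertex 1.476 -0.949 3.116
vertex 1.938 -0.759 3.37
endloop
endfacet
facet normal 0.673 -0.068 0.736
outer loop
vertex 1.668 -1.204 3.576
vertex 1.938 -0.759 3.37
vertex 0.496 0.053 4.764
endloop
endfacet
facet normal 0.674 -0.067 0.736
outer loop
vertex 0.496 0.053 4.764
vertex 1.938 -0.759 3.37
vertex 0.765 0.499 4.558
endloop
endfacet
facet normal -0.561 0.601 0.569
outer loop
vertex 0.496 0.053 4.764
vertex 0.765 0.499 4.558
vertex 0.304 0.309 4.304
endloop
endfacet
facet normal -0.499 0.416 0.760
outer loop
vertex -2.514 -1.199 -3.292
vertex -3.132 -1.419 -3.577
vertex -2.781 -1.839 -3.117
endloop
endfacet
facet normal 0.152 0.201 0.968
outer loop
vertex -2.514 -1.199 -3.292
vertex -2.781 -1.839 -3.117
vertex -2.081 -1.765 -3.242
endloop
endfacet
facet normal 0.633 0.534 0.561
outer loop
vertex -2.514 -1.199 -3.292
vertex -2.081 -1.765 -3.242
vertex -1.999 -1.299 -3.778
endloop
endfacet
facet normal 0.282 0.954 0.102
outer loop
vertex -2.514 -1.199 -3.292
vertex -1.999 -1.299 -3.778
vertex -2.649 -1.085 -3.985
endloop
endfacet
facet normal -0.418 0.880 0.226
outer loop
vertex -2.514 -1.199 -3.292
vertex -2.649 -1.085 -3.985
vertex -3.132 -1.419 -3.577
endloop
endfacet
facet normal 0.203 -0.499 0.843
outer loop
vertex -2.081 -1.765 -3.242
vertex -2.781 -1.839 -3.117
vertex -2.431 -2.335 -3.495
endloop
endfacet
facet normal -0.848 -0.152 0.508
outer loop
vertex -2.781 -1.839 -3.117
vertex -3.132 -1.419 -3.577
vertex -3.081 -2.121 -3.702
endloop
endfacet
facet normal -0.716 0.599 -0.358
outer loop
vertex -3.132 -1.419 -3.577
vertex -2.649 -1.085 -3.985
vertex -2.999 -1.655 -4.238
endloop
endfacet
facet normal 0.414 0.718 -0.559
outer loop
vertex -2.649 -1.085 -3.985
vertex -1.999 -1.299 -3.778
vertex -2.299 -1.581 -4.363
endloop
endfacet
facet normal 0.982 0.039 0.184
outer loop
vertex -1.999 -1.299 -3.778
vertex -2.081 -1.765 -3.242
vertex -1.948 -2.001 -3.903
endloop
endfacet
facet normal -0.282 -0.954 -0.102
outer loop
vertex -2.566 -2.221 -4.188
vertex -2.431 -2.335 -3.495
vertex -3.081 -2.121 -3.702
endloop
endfacet
facet normal -0.633 -0.534 -0.561
outer loop
vertex -2.566 -2.221 -4.188
vertex -3.081 -2.121 -3.702
vertex -2.999 -1.655 -4.238
endloop
endfacet
facet normal -0.152 -0.201 -0.968
outer loop
vertex -2.566 -2.221 -4.188
vertex -2.999 -1.655 -4.238
vertex -2.299 -1.581 -4.363
endloop
endfacet
facet normal 0.499 -0.416 -0.760
outer loop
vertex -2.566 -2.221 -4.188
vertex -2.299 -1.581 -4.363
vertex -1.948 -2.001 -3.903
endloop
endfacet
facet normal 0.418 -0.880 -0.226
outer loop
vertex -2.566 -2.221 -4.188
vertex -1.948 -2.001 -3.903
vertex -2.431 -2.335 -3.495
endloop
endfacet
facet normal -0.414 -0.718 0.559
outer loop
vertex -3.081 -2.121 -3.702
vertex -2.431 -2.335 -3.495
vertex -2.781 -1.839 -3.117
endloop
endfacet
facet normal -0.982 -0.039 -0.184
outer loop
vertex -2.999 -1.655 -4.238
vertex -3.081 -2.121 -3.702
vertex -3.132 -1.419 -3.577
endloop
endfacet
facet normal -0.203 0.499 -0.843
outer loop
vertex -2.299 -1.581 -4.363
vertex -2.999 -1.655 -4.238
vertex -2.649 -1.085 -3.985
endloop
endfacet
facet normal 0.848 0.152 -0.508
outer loop
vertex -1.948 -2.001 -3.903
vertex -2.299 -1.581 -4.363
vertex -1.999 -1.299 -3.778
endloop
endfacet
facet normal 0.716 -0.599 0.358
outer loop
vertex -2.431 -2.335 -3.495
vertex -1.948 -2.001 -3.903
vertex -2.081 -1.765 -3.242
endloop
endfacet

endsolid


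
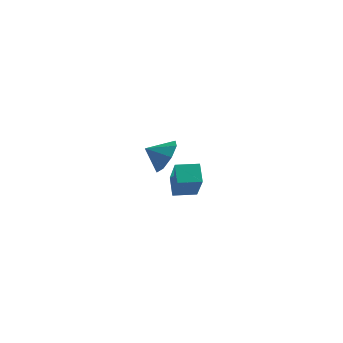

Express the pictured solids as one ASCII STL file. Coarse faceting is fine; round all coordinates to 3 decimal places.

solid 
facet normal -0.403 0.648 0.646
outer loop
vertex 2.095 -3.653 0.437
vertex 3.053 -3.035 0.415
vertex 1.363 -2.572 -1.105
endloop
endfacet
facet normal -0.840 -0.542 0.019
outer loop
vertex 1.807 -3.285 -1.815
vertex 2.095 -3.653 0.437
vertex 1.363 -2.572 -1.105
endloop
endfacet
facet normal -0.403 0.648 0.646
outer loop
vertex 1.363 -2.572 -1.105
vertex 3.053 -3.035 0.415
vertex 2.321 -1.954 -1.127
endloop
endfacet
facet normal -0.362 0.535 -0.763
outer loop
vertex 2.321 -1.954 -1.127
vertex 1.807 -3.285 -1.815
vertex 1.363 -2.572 -1.105
endloop
endfacet
facet normal 0.362 -0.535 0.763
outer loop
vertex 2.095 -3.653 0.437
vertex 3.497 -3.748 -0.295
vertex 3.053 -3.035 0.415
endloop
endfacet
facet normal -0.840 -0.542 0.019
outer loop
vertex 2.539 -4.366 -0.273
vertex 2.095 -3.653 0.437
vertex 1.807 -3.285 -1.815
endloop
endfacet
facet normal 0.362 -0.535 0.763
outer loop
vertex 2.539 -4.366 -0.273
vertex 3.497 -3.748 -0.295
vertex 2.095 -3.653 0.437
endloop
endfacet
facet normal 0.840 0.542 -0.019
outer loop
vertex 3.053 -3.035 0.415
vertex 3.497 -3.748 -0.295
vertex 2.321 -1.954 -1.127
endloop
endfacet
facet normal -0.362 0.535 -0.763
outer loop
vertex 2.765 -2.667 -1.837
vertex 1.807 -3.285 -1.815
vertex 2.321 -1.954 -1.127
endloop
endfacet
facet normal 0.840 0.542 -0.019
outer loop
vertex 2.321 -1.954 -1.127
vertex 3.497 -3.748 -0.295
vertex 2.765 -2.667 -1.837
endloop
endfacet
facet normal 0.403 -0.648 -0.646
outer loop
vertex 2.765 -2.667 -1.837
vertex 2.539 -4.366 -0.273
vertex 1.807 -3.285 -1.815
endloop
endfacet
facet normal 0.403 -0.648 -0.646
outer loop
vertex 3.497 -3.748 -0.295
vertex 2.539 -4.366 -0.273
vertex 2.765 -2.667 -1.837
endloop
endfacet
facet normal 0.788 0.375 -0.488
outer loop
vertex -0.502 1.781 -2.276
vertex -1.141 2.543 -2.721
vertex -0.544 2.473 -1.812
endloop
endfacet
facet normal -0.040 -0.558 0.829
outer loop
vertex -0.502 1.781 -2.276
vertex -0.544 2.473 -1.812
vertex -2.079 2.097 -2.139
endloop
endfacet
facet normal 0.788 0.376 -0.488
outer loop
vertex -0.544 2.473 -1.812
vertex -1.141 2.543 -2.721
vertex -0.936 3.206 -1.88
endloop
endfacet
facet normal -0.204 -0.018 0.979
outer loop
vertex -0.544 2.473 -1.812
vertex -0.936 3.206 -1.88
vertex -2.079 2.097 -2.139
endloop
endfacet
facet normal 0.788 0.376 -0.488
outer loop
vertex -0.936 3.206 -1.88
vertex -1.141 2.543 -2.721
vertex -1.448 3.551 -2.441
endloop
endfacet
facet normal -0.547 0.391 0.740
outer loop
vertex -0.936 3.206 -1.88
vertex -1.448 3.551 -2.441
vertex -2.079 2.097 -2.139
endloop
endfacet
facet normal 0.787 0.376 -0.489
outer loop
vertex -1.448 3.551 -2.441
vertex -1.141 2.543 -2.721
vertex -1.781 3.306 -3.165
endloop
endfacet
facet normal -0.867 0.429 0.254
outer loop
vertex -1.448 3.551 -2.441
vertex -1.781 3.306 -3.165
vertex -2.079 2.097 -2.139
endloop
endfacet
facet normal 0.787 0.376 -0.489
outer loop
vertex -1.781 3.306 -3.165
vertex -1.141 2.543 -2.721
vertex -1.739 2.614 -3.63
endloop
endfacet
facet normal -0.978 0.073 -0.197
outer loop
vertex -1.781 3.306 -3.165
vertex -1.739 2.614 -3.63
vertex -2.079 2.097 -2.139
endloop
endfacet
facet normal 0.788 0.375 -0.489
outer loop
vertex -1.739 2.614 -3.63
vertex -1.141 2.543 -2.721
vertex -1.347 1.881 -3.561
endloop
endfacet
facet normal -0.813 -0.467 -0.347
outer loop
vertex -1.739 2.614 -3.63
vertex -1.347 1.881 -3.561
vertex -2.079 2.097 -2.139
endloop
endfacet
facet normal 0.788 0.375 -0.489
outer loop
vertex -1.347 1.881 -3.561
vertex -1.141 2.543 -2.721
vertex -0.835 1.536 -3.001
endloop
endfacet
facet normal -0.471 -0.876 -0.109
outer loop
vertex -1.347 1.881 -3.561
vertex -0.835 1.536 -3.001
vertex -2.079 2.097 -2.139
endloop
endfacet
facet normal 0.788 0.375 -0.489
outer loop
vertex -0.835 1.536 -3.001
vertex -1.141 2.543 -2.721
vertex -0.502 1.781 -2.276
endloop
endfacet
facet normal -0.150 -0.914 0.378
outer loop
vertex -0.835 1.536 -3.001
vertex -0.502 1.781 -2.276
vertex -2.079 2.097 -2.139
endloop
endfacet

endsolid


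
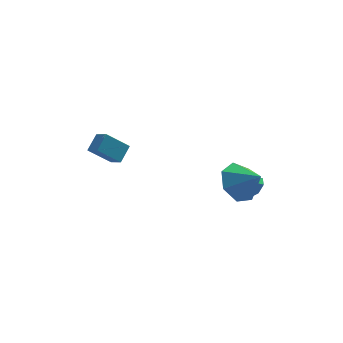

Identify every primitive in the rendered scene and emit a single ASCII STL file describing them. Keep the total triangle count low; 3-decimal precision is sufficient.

solid 
facet normal 0.803 0.042 -0.594
outer loop
vertex 2.969 -1.196 -2.528
vertex 2.682 -0.846 -2.891
vertex 3.011 -0.703 -2.436
endloop
endfacet
facet normal 0.204 -0.196 0.959
outer loop
vertex 2.969 -1.196 -2.528
vertex 3.011 -0.703 -2.436
vertex 1.758 -0.894 -2.209
endloop
endfacet
facet normal 0.803 0.042 -0.594
outer loop
vertex 3.011 -0.703 -2.436
vertex 2.682 -0.846 -2.891
vertex 2.806 -0.318 -2.686
endloop
endfacet
facet normal 0.062 0.567 0.822
outer loop
vertex 3.011 -0.703 -2.436
vertex 2.806 -0.318 -2.686
vertex 1.758 -0.894 -2.209
endloop
endfacet
facet normal 0.803 0.042 -0.594
outer loop
vertex 2.806 -0.318 -2.686
vertex 2.682 -0.846 -2.891
vertex 2.507 -0.33 -3.091
endloop
endfacet
facet normal -0.376 0.892 0.251
outer loop
vertex 2.806 -0.318 -2.686
vertex 2.507 -0.33 -3.091
vertex 1.758 -0.894 -2.209
endloop
endfacet
facet normal 0.804 0.043 -0.593
outer loop
vertex 2.507 -0.33 -3.091
vertex 2.682 -0.846 -2.891
vertex 2.34 -0.73 -3.346
endloop
endfacet
facet normal -0.782 0.533 -0.323
outer loop
vertex 2.507 -0.33 -3.091
vertex 2.34 -0.73 -3.346
vertex 1.758 -0.894 -2.209
endloop
endfacet
facet normal 0.804 0.043 -0.593
outer loop
vertex 2.34 -0.73 -3.346
vertex 2.682 -0.846 -2.891
vertex 2.431 -1.218 -3.258
endloop
endfacet
facet normal -0.849 -0.243 -0.470
outer loop
vertex 2.34 -0.73 -3.346
vertex 2.431 -1.218 -3.258
vertex 1.758 -0.894 -2.209
endloop
endfacet
facet normal 0.804 0.043 -0.593
outer loop
vertex 2.431 -1.218 -3.258
vertex 2.682 -0.846 -2.891
vertex 2.71 -1.425 -2.895
endloop
endfacet
facet normal -0.527 -0.846 -0.077
outer loop
vertex 2.431 -1.218 -3.258
vertex 2.71 -1.425 -2.895
vertex 1.758 -0.894 -2.209
endloop
endfacet
facet normal 0.803 0.043 -0.594
outer loop
vertex 2.71 -1.425 -2.895
vertex 2.682 -0.846 -2.891
vertex 2.969 -1.196 -2.528
endloop
endfacet
facet normal -0.059 -0.828 0.558
outer loop
vertex 2.71 -1.425 -2.895
vertex 2.969 -1.196 -2.528
vertex 1.758 -0.894 -2.209
endloop
endfacet
facet normal -0.610 0.526 -0.593
outer loop
vertex 2.241 -1.541 -1.198
vertex 1.681 -2.438 -1.417
vertex 1.524 -1.724 -0.623
endloop
endfacet
facet normal 0.525 0.361 0.770
outer loop
vertex 2.241 -1.541 -1.198
vertex 1.524 -1.724 -0.623
vertex 2.499 -3.142 -0.623
endloop
endfacet
facet normal -0.609 0.526 -0.593
outer loop
vertex 1.524 -1.724 -0.623
vertex 1.681 -2.438 -1.417
vertex 0.925 -2.444 -0.646
endloop
endfacet
facet normal -0.021 -0.014 1.000
outer loop
vertex 1.524 -1.724 -0.623
vertex 0.925 -2.444 -0.646
vertex 2.499 -3.142 -0.623
endloop
endfacet
facet normal -0.610 0.525 -0.594
outer loop
vertex 0.925 -2.444 -0.646
vertex 1.681 -2.438 -1.417
vertex 0.896 -3.16 -1.25
endloop
endfacet
facet normal -0.282 -0.612 0.739
outer loop
vertex 0.925 -2.444 -0.646
vertex 0.896 -3.16 -1.25
vertex 2.499 -3.142 -0.623
endloop
endfacet
facet normal -0.610 0.526 -0.593
outer loop
vertex 0.896 -3.16 -1.25
vertex 1.681 -2.438 -1.417
vertex 1.458 -3.332 -1.98
endloop
endfacet
facet normal -0.061 -0.981 0.184
outer loop
vertex 0.896 -3.16 -1.25
vertex 1.458 -3.332 -1.98
vertex 2.499 -3.142 -0.623
endloop
endfacet
facet normal -0.610 0.526 -0.593
outer loop
vertex 1.458 -3.332 -1.98
vertex 1.681 -2.438 -1.417
vertex 2.188 -2.83 -2.286
endloop
endfacet
facet normal 0.476 -0.844 -0.247
outer loop
vertex 1.458 -3.332 -1.98
vertex 2.188 -2.83 -2.286
vertex 2.499 -3.142 -0.623
endloop
endfacet
facet normal -0.610 0.526 -0.593
outer loop
vertex 2.188 -2.83 -2.286
vertex 1.681 -2.438 -1.417
vertex 2.537 -2.033 -1.938
endloop
endfacet
facet normal 0.924 -0.304 -0.230
outer loop
vertex 2.188 -2.83 -2.286
vertex 2.537 -2.033 -1.938
vertex 2.499 -3.142 -0.623
endloop
endfacet
facet normal -0.610 0.526 -0.593
outer loop
vertex 2.537 -2.033 -1.938
vertex 1.681 -2.438 -1.417
vertex 2.241 -1.541 -1.198
endloop
endfacet
facet normal 0.946 0.233 0.224
outer loop
vertex 2.537 -2.033 -1.938
vertex 2.241 -1.541 -1.198
vertex 2.499 -3.142 -0.623
endloop
endfacet
facet normal -0.741 -0.077 0.667
outer loop
vertex -3.955 2.626 -2.26
vertex -3.48 3.296 -1.655
vertex -4.347 3.233 -2.625
endloop
endfacet
facet normal -0.465 -0.657 -0.593
outer loop
vertex -3.28 3.344 -3.585
vertex -3.955 2.626 -2.26
vertex -4.347 3.233 -2.625
endloop
endfacet
facet normal -0.741 -0.077 0.667
outer loop
vertex -4.347 3.233 -2.625
vertex -3.48 3.296 -1.655
vertex -3.872 3.903 -2.02
endloop
endfacet
facet normal -0.484 0.750 -0.451
outer loop
vertex -3.872 3.903 -2.02
vertex -3.28 3.344 -3.585
vertex -4.347 3.233 -2.625
endloop
endfacet
facet normal 0.484 -0.750 0.451
outer loop
vertex -3.955 2.626 -2.26
vertex -2.413 3.407 -2.615
vertex -3.48 3.296 -1.655
endloop
endfacet
facet normal -0.465 -0.657 -0.593
outer loop
vertex -2.888 2.737 -3.22
vertex -3.955 2.626 -2.26
vertex -3.28 3.344 -3.585
endloop
endfacet
facet normal 0.484 -0.750 0.451
outer loop
vertex -2.888 2.737 -3.22
vertex -2.413 3.407 -2.615
vertex -3.955 2.626 -2.26
endloop
endfacet
facet normal 0.465 0.657 0.593
outer loop
vertex -3.48 3.296 -1.655
vertex -2.413 3.407 -2.615
vertex -3.872 3.903 -2.02
endloop
endfacet
facet normal -0.484 0.750 -0.451
outer loop
vertex -2.805 4.014 -2.98
vertex -3.28 3.344 -3.585
vertex -3.872 3.903 -2.02
endloop
endfacet
facet normal 0.465 0.657 0.593
outer loop
vertex -3.872 3.903 -2.02
vertex -2.413 3.407 -2.615
vertex -2.805 4.014 -2.98
endloop
endfacet
facet normal 0.741 0.077 -0.667
outer loop
vertex -2.805 4.014 -2.98
vertex -2.888 2.737 -3.22
vertex -3.28 3.344 -3.585
endloop
endfacet
facet normal 0.741 0.077 -0.667
outer loop
vertex -2.413 3.407 -2.615
vertex -2.888 2.737 -3.22
vertex -2.805 4.014 -2.98
endloop
endfacet

endsolid


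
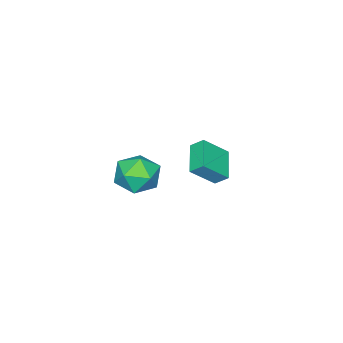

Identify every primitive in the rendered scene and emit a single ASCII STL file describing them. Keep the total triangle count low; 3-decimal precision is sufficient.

solid 
facet normal -0.744 -0.558 0.367
outer loop
vertex -1.962 -5.048 -1.27
vertex -2.157 -4.434 -0.731
vertex -2.995 -4.401 -2.382
endloop
endfacet
facet normal 0.233 -0.731 -0.641
outer loop
vertex -1.723 -3.446 -3.009
vertex -1.962 -5.048 -1.27
vertex -2.995 -4.401 -2.382
endloop
endfacet
facet normal -0.744 -0.559 0.366
outer loop
vertex -2.995 -4.401 -2.382
vertex -2.157 -4.434 -0.731
vertex -3.191 -3.787 -1.843
endloop
endfacet
facet normal -0.626 0.392 -0.674
outer loop
vertex -3.191 -3.787 -1.843
vertex -1.723 -3.446 -3.009
vertex -2.995 -4.401 -2.382
endloop
endfacet
facet normal 0.627 -0.392 0.674
outer loop
vertex -1.962 -5.048 -1.27
vertex -0.885 -3.479 -1.358
vertex -2.157 -4.434 -0.731
endloop
endfacet
facet normal 0.232 -0.731 -0.642
outer loop
vertex -0.689 -4.093 -1.897
vertex -1.962 -5.048 -1.27
vertex -1.723 -3.446 -3.009
endloop
endfacet
facet normal 0.626 -0.392 0.674
outer loop
vertex -0.689 -4.093 -1.897
vertex -0.885 -3.479 -1.358
vertex -1.962 -5.048 -1.27
endloop
endfacet
facet normal -0.233 0.731 0.642
outer loop
vertex -2.157 -4.434 -0.731
vertex -0.885 -3.479 -1.358
vertex -3.191 -3.787 -1.843
endloop
endfacet
facet normal -0.626 0.392 -0.674
outer loop
vertex -1.918 -2.832 -2.47
vertex -1.723 -3.446 -3.009
vertex -3.191 -3.787 -1.843
endloop
endfacet
facet normal -0.233 0.731 0.641
outer loop
vertex -3.191 -3.787 -1.843
vertex -0.885 -3.479 -1.358
vertex -1.918 -2.832 -2.47
endloop
endfacet
facet normal 0.744 0.558 -0.367
outer loop
vertex -1.918 -2.832 -2.47
vertex -0.689 -4.093 -1.897
vertex -1.723 -3.446 -3.009
endloop
endfacet
facet normal 0.744 0.559 -0.366
outer loop
vertex -0.885 -3.479 -1.358
vertex -0.689 -4.093 -1.897
vertex -1.918 -2.832 -2.47
endloop
endfacet
facet normal -0.779 0.559 -0.285
outer loop
vertex 2.939 -3.067 -0.309
vertex 2.251 -3.963 -0.185
vertex 2.434 -3.262 0.69
endloop
endfacet
facet normal -0.286 0.957 0.042
outer loop
vertex 2.939 -3.067 -0.309
vertex 2.434 -3.262 0.69
vertex 3.521 -2.936 0.657
endloop
endfacet
facet normal 0.327 0.890 -0.318
outer loop
vertex 2.939 -3.067 -0.309
vertex 3.521 -2.936 0.657
vertex 4.011 -3.435 -0.238
endloop
endfacet
facet normal 0.212 0.449 -0.868
outer loop
vertex 2.939 -3.067 -0.309
vertex 4.011 -3.435 -0.238
vertex 3.226 -4.07 -0.758
endloop
endfacet
facet normal -0.471 0.245 -0.847
outer loop
vertex 2.939 -3.067 -0.309
vertex 3.226 -4.07 -0.758
vertex 2.251 -3.963 -0.185
endloop
endfacet
facet normal -0.186 0.692 0.697
outer loop
vertex 3.521 -2.936 0.657
vertex 2.434 -3.262 0.69
vertex 3.194 -3.75 1.378
endloop
endfacet
facet normal -0.985 0.047 0.168
outer loop
vertex 2.434 -3.262 0.69
vertex 2.251 -3.963 -0.185
vertex 2.409 -4.385 0.858
endloop
endfacet
facet normal -0.487 -0.462 -0.742
outer loop
vertex 2.251 -3.963 -0.185
vertex 3.226 -4.07 -0.758
vertex 2.899 -4.884 -0.037
endloop
endfacet
facet normal 0.618 -0.130 -0.775
outer loop
vertex 3.226 -4.07 -0.758
vertex 4.011 -3.435 -0.238
vertex 3.986 -4.558 -0.07
endloop
endfacet
facet normal 0.804 0.584 0.114
outer loop
vertex 4.011 -3.435 -0.238
vertex 3.521 -2.936 0.657
vertex 4.169 -3.857 0.805
endloop
endfacet
facet normal -0.212 -0.449 0.868
outer loop
vertex 3.481 -4.753 0.929
vertex 3.194 -3.75 1.378
vertex 2.409 -4.385 0.858
endloop
endfacet
facet normal -0.327 -0.890 0.318
outer loop
vertex 3.481 -4.753 0.929
vertex 2.409 -4.385 0.858
vertex 2.899 -4.884 -0.037
endloop
endfacet
facet normal 0.286 -0.957 -0.042
outer loop
vertex 3.481 -4.753 0.929
vertex 2.899 -4.884 -0.037
vertex 3.986 -4.558 -0.07
endloop
endfacet
facet normal 0.779 -0.559 0.285
outer loop
vertex 3.481 -4.753 0.929
vertex 3.986 -4.558 -0.07
vertex 4.169 -3.857 0.805
endloop
endfacet
facet normal 0.471 -0.245 0.847
outer loop
vertex 3.481 -4.753 0.929
vertex 4.169 -3.857 0.805
vertex 3.194 -3.75 1.378
endloop
endfacet
facet normal -0.618 0.130 0.775
outer loop
vertex 2.409 -4.385 0.858
vertex 3.194 -3.75 1.378
vertex 2.434 -3.262 0.69
endloop
endfacet
facet normal -0.804 -0.584 -0.114
outer loop
vertex 2.899 -4.884 -0.037
vertex 2.409 -4.385 0.858
vertex 2.251 -3.963 -0.185
endloop
endfacet
facet normal 0.186 -0.692 -0.697
outer loop
vertex 3.986 -4.558 -0.07
vertex 2.899 -4.884 -0.037
vertex 3.226 -4.07 -0.758
endloop
endfacet
facet normal 0.985 -0.047 -0.168
outer loop
vertex 4.169 -3.857 0.805
vertex 3.986 -4.558 -0.07
vertex 4.011 -3.435 -0.238
endloop
endfacet
facet normal 0.487 0.462 0.742
outer loop
vertex 3.194 -3.75 1.378
vertex 4.169 -3.857 0.805
vertex 3.521 -2.936 0.657
endloop
endfacet

endsolid


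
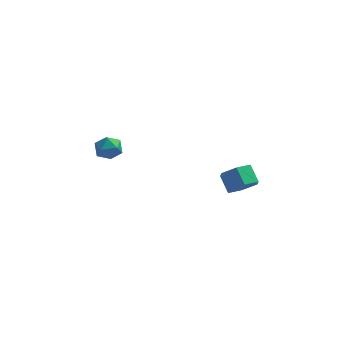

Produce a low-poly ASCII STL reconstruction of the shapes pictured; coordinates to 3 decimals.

solid 
facet normal 0.282 0.936 0.213
outer loop
vertex -3.646 2.072 -0.487
vertex -4.188 2.062 0.276
vertex -3.297 1.781 0.331
endloop
endfacet
facet normal 0.800 0.586 -0.133
outer loop
vertex -3.646 2.072 -0.487
vertex -3.297 1.781 0.331
vertex -3.09 1.32 -0.456
endloop
endfacet
facet normal 0.538 0.366 -0.760
outer loop
vertex -3.646 2.072 -0.487
vertex -3.09 1.32 -0.456
vertex -3.853 1.316 -0.998
endloop
endfacet
facet normal -0.141 0.581 -0.802
outer loop
vertex -3.646 2.072 -0.487
vertex -3.853 1.316 -0.998
vertex -4.532 1.775 -0.546
endloop
endfacet
facet normal -0.299 0.933 -0.200
outer loop
vertex -3.646 2.072 -0.487
vertex -4.532 1.775 -0.546
vertex -4.188 2.062 0.276
endloop
endfacet
facet normal 0.968 0.008 0.250
outer loop
vertex -3.09 1.32 -0.456
vertex -3.297 1.781 0.331
vertex -3.288 0.845 0.326
endloop
endfacet
facet normal 0.131 0.574 0.809
outer loop
vertex -3.297 1.781 0.331
vertex -4.188 2.062 0.276
vertex -3.967 1.304 0.778
endloop
endfacet
facet normal -0.810 0.569 0.140
outer loop
vertex -4.188 2.062 0.276
vertex -4.532 1.775 -0.546
vertex -4.73 1.3 0.236
endloop
endfacet
facet normal -0.555 -0.001 -0.832
outer loop
vertex -4.532 1.775 -0.546
vertex -3.853 1.316 -0.998
vertex -4.523 0.839 -0.551
endloop
endfacet
facet normal 0.544 -0.347 -0.764
outer loop
vertex -3.853 1.316 -0.998
vertex -3.09 1.32 -0.456
vertex -3.632 0.558 -0.496
endloop
endfacet
facet normal 0.141 -0.581 0.802
outer loop
vertex -4.174 0.548 0.267
vertex -3.288 0.845 0.326
vertex -3.967 1.304 0.778
endloop
endfacet
facet normal -0.538 -0.366 0.760
outer loop
vertex -4.174 0.548 0.267
vertex -3.967 1.304 0.778
vertex -4.73 1.3 0.236
endloop
endfacet
facet normal -0.800 -0.586 0.133
outer loop
vertex -4.174 0.548 0.267
vertex -4.73 1.3 0.236
vertex -4.523 0.839 -0.551
endloop
endfacet
facet normal -0.282 -0.936 -0.213
outer loop
vertex -4.174 0.548 0.267
vertex -4.523 0.839 -0.551
vertex -3.632 0.558 -0.496
endloop
endfacet
facet normal 0.299 -0.933 0.200
outer loop
vertex -4.174 0.548 0.267
vertex -3.632 0.558 -0.496
vertex -3.288 0.845 0.326
endloop
endfacet
facet normal 0.555 0.001 0.832
outer loop
vertex -3.967 1.304 0.778
vertex -3.288 0.845 0.326
vertex -3.297 1.781 0.331
endloop
endfacet
facet normal -0.544 0.347 0.764
outer loop
vertex -4.73 1.3 0.236
vertex -3.967 1.304 0.778
vertex -4.188 2.062 0.276
endloop
endfacet
facet normal -0.968 -0.008 -0.250
outer loop
vertex -4.523 0.839 -0.551
vertex -4.73 1.3 0.236
vertex -4.532 1.775 -0.546
endloop
endfacet
facet normal -0.131 -0.574 -0.809
outer loop
vertex -3.632 0.558 -0.496
vertex -4.523 0.839 -0.551
vertex -3.853 1.316 -0.998
endloop
endfacet
facet normal 0.810 -0.569 -0.140
outer loop
vertex -3.288 0.845 0.326
vertex -3.632 0.558 -0.496
vertex -3.09 1.32 -0.456
endloop
endfacet
facet normal 0.453 -0.632 -0.629
outer loop
vertex 5.089 0.501 -1.441
vertex 4.214 0.449 -2.019
vertex 4.94 1.178 -2.229
endloop
endfacet
facet normal 0.881 0.429 0.202
outer loop
vertex 5.089 0.501 -1.441
vertex 4.94 1.178 -2.229
vertex 4.501 1.323 -0.623
endloop
endfacet
facet normal 0.880 0.429 0.202
outer loop
vertex 4.501 1.323 -0.623
vertex 4.94 1.178 -2.229
vertex 4.352 2.0 -1.412
endloop
endfacet
facet normal -0.453 0.633 0.628
outer loop
vertex 4.501 1.323 -0.623
vertex 4.352 2.0 -1.412
vertex 3.626 1.271 -1.201
endloop
endfacet
facet normal 0.453 -0.632 -0.629
outer loop
vertex 4.94 1.178 -2.229
vertex 4.214 0.449 -2.019
vertex 4.065 1.126 -2.807
endloop
endfacet
facet normal 0.317 0.773 -0.550
outer loop
vertex 4.94 1.178 -2.229
vertex 4.065 1.126 -2.807
vertex 4.352 2.0 -1.412
endloop
endfacet
facet normal 0.317 0.773 -0.550
outer loop
vertex 4.352 2.0 -1.412
vertex 4.065 1.126 -2.807
vertex 3.477 1.948 -1.99
endloop
endfacet
facet normal -0.453 0.633 0.628
outer loop
vertex 4.352 2.0 -1.412
vertex 3.477 1.948 -1.99
vertex 3.626 1.271 -1.201
endloop
endfacet
facet normal 0.453 -0.632 -0.629
outer loop
vertex 4.065 1.126 -2.807
vertex 4.214 0.449 -2.019
vertex 3.339 0.397 -2.597
endloop
endfacet
facet normal -0.563 0.344 -0.751
outer loop
vertex 4.065 1.126 -2.807
vertex 3.339 0.397 -2.597
vertex 3.477 1.948 -1.99
endloop
endfacet
facet normal -0.564 0.344 -0.751
outer loop
vertex 3.477 1.948 -1.99
vertex 3.339 0.397 -2.597
vertex 2.751 1.219 -1.779
endloop
endfacet
facet normal -0.453 0.633 0.628
outer loop
vertex 3.477 1.948 -1.99
vertex 2.751 1.219 -1.779
vertex 3.626 1.271 -1.201
endloop
endfacet
facet normal 0.453 -0.633 -0.628
outer loop
vertex 3.339 0.397 -2.597
vertex 4.214 0.449 -2.019
vertex 3.488 -0.28 -1.808
endloop
endfacet
facet normal -0.880 -0.429 -0.202
outer loop
vertex 3.339 0.397 -2.597
vertex 3.488 -0.28 -1.808
vertex 2.751 1.219 -1.779
endloop
endfacet
facet normal -0.880 -0.429 -0.202
outer loop
vertex 2.751 1.219 -1.779
vertex 3.488 -0.28 -1.808
vertex 2.9 0.542 -0.991
endloop
endfacet
facet normal -0.453 0.632 0.629
outer loop
vertex 2.751 1.219 -1.779
vertex 2.9 0.542 -0.991
vertex 3.626 1.271 -1.201
endloop
endfacet
facet normal 0.453 -0.633 -0.628
outer loop
vertex 3.488 -0.28 -1.808
vertex 4.214 0.449 -2.019
vertex 4.363 -0.228 -1.23
endloop
endfacet
facet normal -0.317 -0.773 0.550
outer loop
vertex 3.488 -0.28 -1.808
vertex 4.363 -0.228 -1.23
vertex 2.9 0.542 -0.991
endloop
endfacet
facet normal -0.317 -0.773 0.550
outer loop
vertex 2.9 0.542 -0.991
vertex 4.363 -0.228 -1.23
vertex 3.775 0.594 -0.413
endloop
endfacet
facet normal -0.453 0.632 0.629
outer loop
vertex 2.9 0.542 -0.991
vertex 3.775 0.594 -0.413
vertex 3.626 1.271 -1.201
endloop
endfacet
facet normal 0.453 -0.633 -0.628
outer loop
vertex 4.363 -0.228 -1.23
vertex 4.214 0.449 -2.019
vertex 5.089 0.501 -1.441
endloop
endfacet
facet normal 0.563 -0.344 0.751
outer loop
vertex 4.363 -0.228 -1.23
vertex 5.089 0.501 -1.441
vertex 3.775 0.594 -0.413
endloop
endfacet
facet normal 0.563 -0.345 0.751
outer loop
vertex 3.775 0.594 -0.413
vertex 5.089 0.501 -1.441
vertex 4.501 1.323 -0.623
endloop
endfacet
facet normal -0.453 0.632 0.629
outer loop
vertex 3.775 0.594 -0.413
vertex 4.501 1.323 -0.623
vertex 3.626 1.271 -1.201
endloop
endfacet

endsolid


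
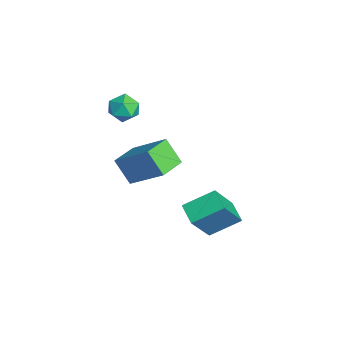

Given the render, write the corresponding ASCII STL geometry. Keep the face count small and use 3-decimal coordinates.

solid 
facet normal -0.397 0.442 -0.805
outer loop
vertex 0.173 0.12 -3.512
vertex 1.073 0.306 -3.854
vertex 0.17 -1.178 -4.223
endloop
endfacet
facet normal -0.918 -0.189 0.349
outer loop
vertex 0.967 -2.066 -2.606
vertex 0.173 0.12 -3.512
vertex 0.17 -1.178 -4.223
endloop
endfacet
facet normal -0.397 0.442 -0.804
outer loop
vertex 0.17 -1.178 -4.223
vertex 1.073 0.306 -3.854
vertex 1.069 -0.992 -4.565
endloop
endfacet
facet normal -0.001 -0.877 -0.481
outer loop
vertex 1.069 -0.992 -4.565
vertex 0.967 -2.066 -2.606
vertex 0.17 -1.178 -4.223
endloop
endfacet
facet normal 0.001 0.877 0.481
outer loop
vertex 0.173 0.12 -3.512
vertex 1.87 -0.582 -2.237
vertex 1.073 0.306 -3.854
endloop
endfacet
facet normal -0.918 -0.189 0.349
outer loop
vertex 0.971 -0.768 -1.895
vertex 0.173 0.12 -3.512
vertex 0.967 -2.066 -2.606
endloop
endfacet
facet normal 0.001 0.877 0.481
outer loop
vertex 0.971 -0.768 -1.895
vertex 1.87 -0.582 -2.237
vertex 0.173 0.12 -3.512
endloop
endfacet
facet normal 0.918 0.188 -0.349
outer loop
vertex 1.073 0.306 -3.854
vertex 1.87 -0.582 -2.237
vertex 1.069 -0.992 -4.565
endloop
endfacet
facet normal -0.001 -0.877 -0.481
outer loop
vertex 1.867 -1.88 -2.948
vertex 0.967 -2.066 -2.606
vertex 1.069 -0.992 -4.565
endloop
endfacet
facet normal 0.918 0.189 -0.349
outer loop
vertex 1.069 -0.992 -4.565
vertex 1.87 -0.582 -2.237
vertex 1.867 -1.88 -2.948
endloop
endfacet
facet normal 0.397 -0.442 0.804
outer loop
vertex 1.867 -1.88 -2.948
vertex 0.971 -0.768 -1.895
vertex 0.967 -2.066 -2.606
endloop
endfacet
facet normal 0.397 -0.442 0.804
outer loop
vertex 1.87 -0.582 -2.237
vertex 0.971 -0.768 -1.895
vertex 1.867 -1.88 -2.948
endloop
endfacet
facet normal -0.874 0.256 0.414
outer loop
vertex -2.459 -4.026 1.415
vertex -2.106 -3.716 1.968
vertex -2.271 -3.326 1.379
endloop
endfacet
facet normal -0.926 0.233 -0.297
outer loop
vertex -2.459 -4.026 1.415
vertex -2.271 -3.326 1.379
vertex -2.192 -3.753 0.798
endloop
endfacet
facet normal -0.749 -0.423 -0.511
outer loop
vertex -2.459 -4.026 1.415
vertex -2.192 -3.753 0.798
vertex -1.979 -4.407 1.027
endloop
endfacet
facet normal -0.586 -0.807 0.067
outer loop
vertex -2.459 -4.026 1.415
vertex -1.979 -4.407 1.027
vertex -1.926 -4.385 1.751
endloop
endfacet
facet normal -0.664 -0.386 0.640
outer loop
vertex -2.459 -4.026 1.415
vertex -1.926 -4.385 1.751
vertex -2.106 -3.716 1.968
endloop
endfacet
facet normal -0.449 0.690 -0.568
outer loop
vertex -2.192 -3.753 0.798
vertex -2.271 -3.326 1.379
vertex -1.674 -3.275 0.969
endloop
endfacet
facet normal -0.363 0.727 0.583
outer loop
vertex -2.271 -3.326 1.379
vertex -2.106 -3.716 1.968
vertex -1.621 -3.253 1.693
endloop
endfacet
facet normal -0.023 -0.314 0.949
outer loop
vertex -2.106 -3.716 1.968
vertex -1.926 -4.385 1.751
vertex -1.408 -3.907 1.922
endloop
endfacet
facet normal 0.101 -0.995 0.023
outer loop
vertex -1.926 -4.385 1.751
vertex -1.979 -4.407 1.027
vertex -1.329 -4.334 1.341
endloop
endfacet
facet normal -0.162 -0.373 -0.914
outer loop
vertex -1.979 -4.407 1.027
vertex -2.192 -3.753 0.798
vertex -1.494 -3.944 0.752
endloop
endfacet
facet normal 0.586 0.807 -0.067
outer loop
vertex -1.141 -3.634 1.305
vertex -1.674 -3.275 0.969
vertex -1.621 -3.253 1.693
endloop
endfacet
facet normal 0.749 0.423 0.511
outer loop
vertex -1.141 -3.634 1.305
vertex -1.621 -3.253 1.693
vertex -1.408 -3.907 1.922
endloop
endfacet
facet normal 0.926 -0.233 0.297
outer loop
vertex -1.141 -3.634 1.305
vertex -1.408 -3.907 1.922
vertex -1.329 -4.334 1.341
endloop
endfacet
facet normal 0.874 -0.256 -0.414
outer loop
vertex -1.141 -3.634 1.305
vertex -1.329 -4.334 1.341
vertex -1.494 -3.944 0.752
endloop
endfacet
facet normal 0.664 0.386 -0.640
outer loop
vertex -1.141 -3.634 1.305
vertex -1.494 -3.944 0.752
vertex -1.674 -3.275 0.969
endloop
endfacet
facet normal -0.101 0.995 -0.023
outer loop
vertex -1.621 -3.253 1.693
vertex -1.674 -3.275 0.969
vertex -2.271 -3.326 1.379
endloop
endfacet
facet normal 0.162 0.373 0.914
outer loop
vertex -1.408 -3.907 1.922
vertex -1.621 -3.253 1.693
vertex -2.106 -3.716 1.968
endloop
endfacet
facet normal 0.449 -0.690 0.568
outer loop
vertex -1.329 -4.334 1.341
vertex -1.408 -3.907 1.922
vertex -1.926 -4.385 1.751
endloop
endfacet
facet normal 0.363 -0.727 -0.583
outer loop
vertex -1.494 -3.944 0.752
vertex -1.329 -4.334 1.341
vertex -1.979 -4.407 1.027
endloop
endfacet
facet normal 0.023 0.314 -0.949
outer loop
vertex -1.674 -3.275 0.969
vertex -1.494 -3.944 0.752
vertex -2.192 -3.753 0.798
endloop
endfacet
facet normal -0.711 0.699 -0.073
outer loop
vertex -1.812 -3.489 -1.141
vertex -0.808 -2.346 0.03
vertex -1.215 -2.986 -2.143
endloop
endfacet
facet normal -0.523 -0.595 -0.610
outer loop
vertex -0.312 -3.874 -2.05
vertex -1.812 -3.489 -1.141
vertex -1.215 -2.986 -2.143
endloop
endfacet
facet normal -0.711 0.699 -0.073
outer loop
vertex -1.215 -2.986 -2.143
vertex -0.808 -2.346 0.03
vertex -0.211 -1.843 -0.972
endloop
endfacet
facet normal 0.470 0.395 -0.789
outer loop
vertex -0.211 -1.843 -0.972
vertex -0.312 -3.874 -2.05
vertex -1.215 -2.986 -2.143
endloop
endfacet
facet normal -0.470 -0.395 0.789
outer loop
vertex -1.812 -3.489 -1.141
vertex 0.095 -3.234 0.123
vertex -0.808 -2.346 0.03
endloop
endfacet
facet normal -0.523 -0.595 -0.610
outer loop
vertex -0.909 -4.377 -1.048
vertex -1.812 -3.489 -1.141
vertex -0.312 -3.874 -2.05
endloop
endfacet
facet normal -0.470 -0.395 0.789
outer loop
vertex -0.909 -4.377 -1.048
vertex 0.095 -3.234 0.123
vertex -1.812 -3.489 -1.141
endloop
endfacet
facet normal 0.523 0.595 0.610
outer loop
vertex -0.808 -2.346 0.03
vertex 0.095 -3.234 0.123
vertex -0.211 -1.843 -0.972
endloop
endfacet
facet normal 0.470 0.395 -0.789
outer loop
vertex 0.692 -2.731 -0.879
vertex -0.312 -3.874 -2.05
vertex -0.211 -1.843 -0.972
endloop
endfacet
facet normal 0.523 0.595 0.610
outer loop
vertex -0.211 -1.843 -0.972
vertex 0.095 -3.234 0.123
vertex 0.692 -2.731 -0.879
endloop
endfacet
facet normal 0.711 -0.699 0.073
outer loop
vertex 0.692 -2.731 -0.879
vertex -0.909 -4.377 -1.048
vertex -0.312 -3.874 -2.05
endloop
endfacet
facet normal 0.711 -0.699 0.073
outer loop
vertex 0.095 -3.234 0.123
vertex -0.909 -4.377 -1.048
vertex 0.692 -2.731 -0.879
endloop
endfacet

endsolid
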